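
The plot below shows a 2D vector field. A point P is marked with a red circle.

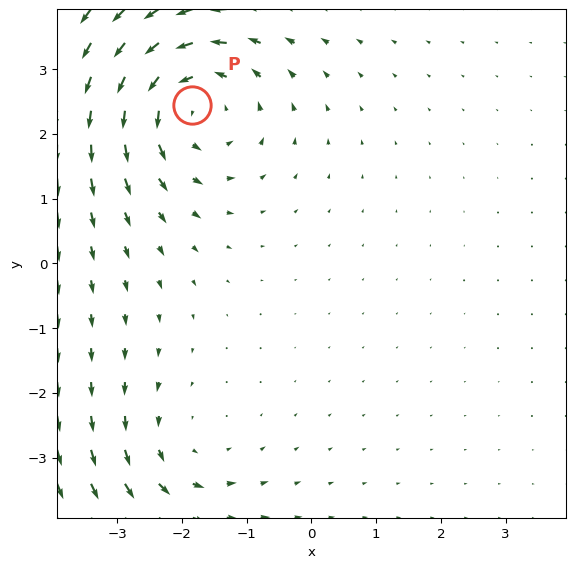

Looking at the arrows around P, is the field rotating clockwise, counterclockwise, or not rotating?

counterclockwise

Near P at (-1.8, 2.4) the arrows circulate counterclockwise. The curl (z-component) there is about +4; positive curl means counterclockwise rotation.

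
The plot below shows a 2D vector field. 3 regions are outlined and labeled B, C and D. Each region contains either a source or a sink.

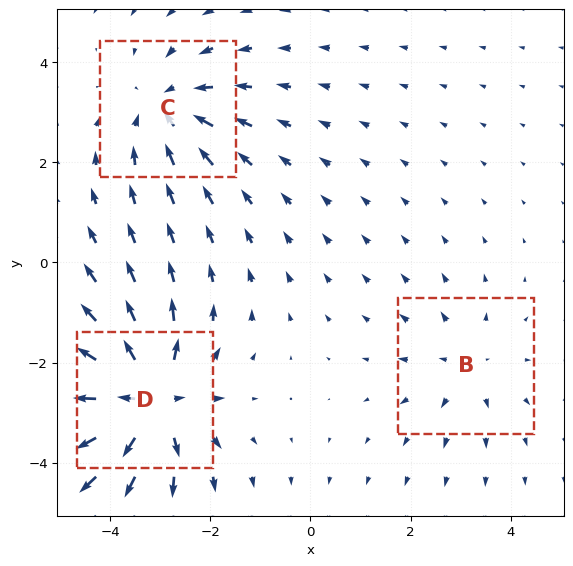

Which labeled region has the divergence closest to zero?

B

Divergence at each region's feature centre — B: about +2, C: about -3, D: about +5. Region B is closest to zero.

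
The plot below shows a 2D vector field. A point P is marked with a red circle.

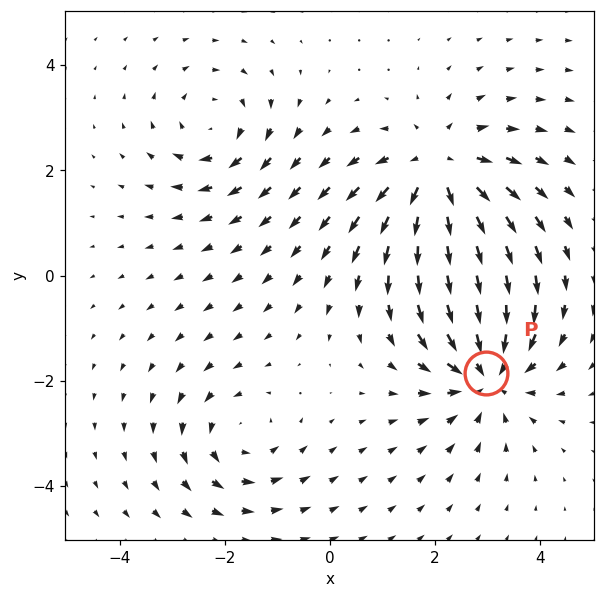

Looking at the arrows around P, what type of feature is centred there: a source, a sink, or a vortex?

sink

At P (3.0, -1.9) the arrows converge inward. Divergence about -4, curl ≈0 — negative divergence with near-zero curl is a sink.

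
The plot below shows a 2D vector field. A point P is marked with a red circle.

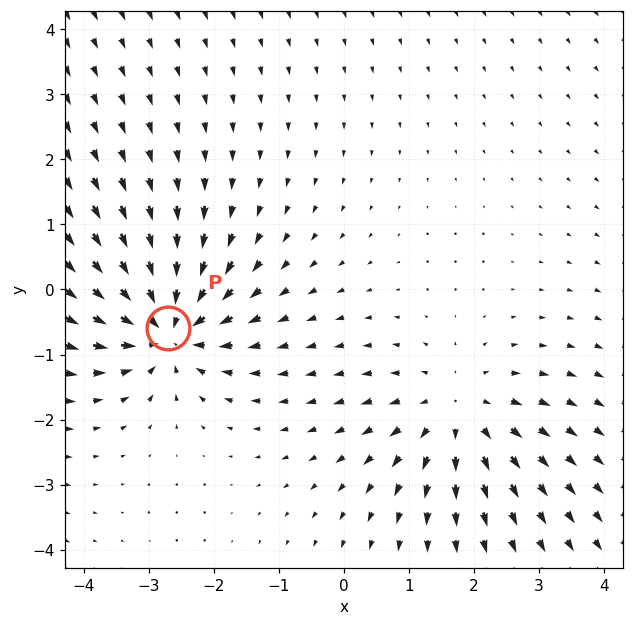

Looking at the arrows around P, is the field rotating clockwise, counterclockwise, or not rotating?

Near P at (-2.7, -0.6) the arrows show no circulation. The curl there is ≈0.

not rotating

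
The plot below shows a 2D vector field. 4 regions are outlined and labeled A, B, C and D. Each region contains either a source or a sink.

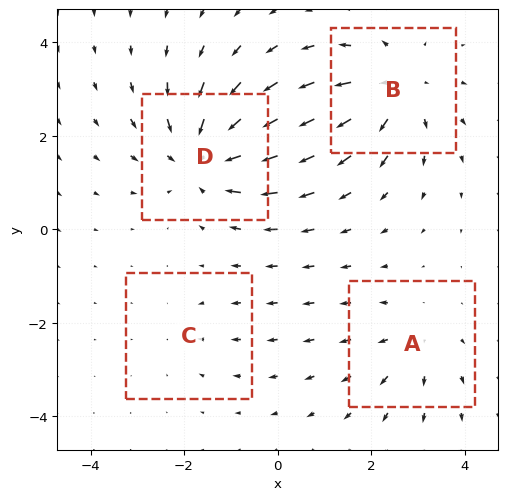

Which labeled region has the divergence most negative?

D

Divergence at each region's feature centre — A: about +3, B: about +5, C: about -2, D: about -6. Region D is most negative.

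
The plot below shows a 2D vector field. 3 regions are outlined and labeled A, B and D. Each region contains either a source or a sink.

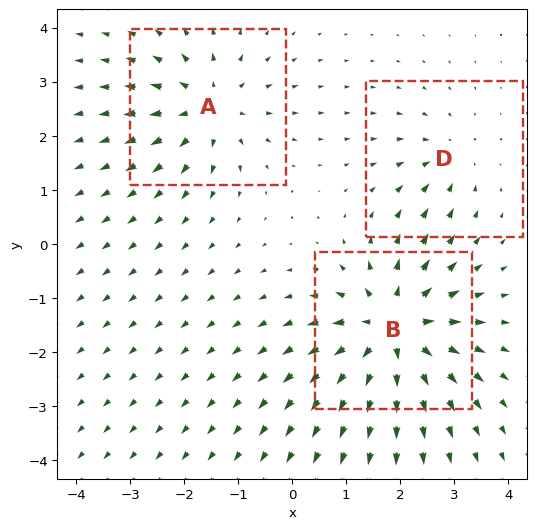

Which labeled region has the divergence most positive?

Divergence at each region's feature centre — A: about +4, B: about +5, D: about -2. Region B is most positive.

B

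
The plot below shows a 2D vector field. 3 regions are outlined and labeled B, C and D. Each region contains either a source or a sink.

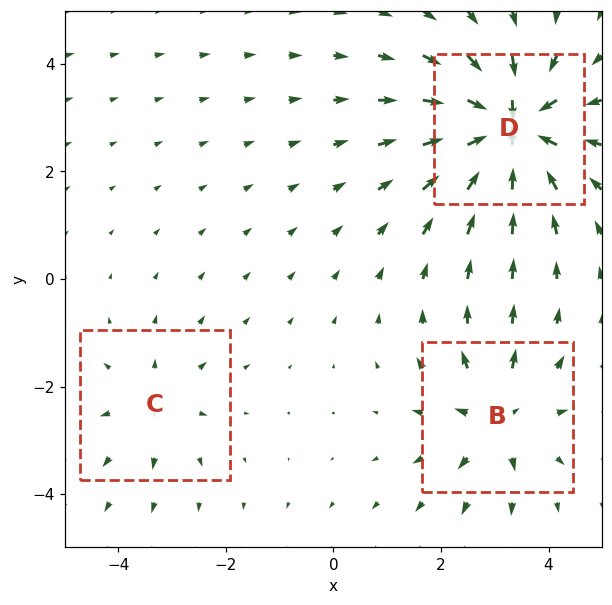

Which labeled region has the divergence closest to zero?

C

Divergence at each region's feature centre — B: about +4, C: about +2, D: about -6. Region C is closest to zero.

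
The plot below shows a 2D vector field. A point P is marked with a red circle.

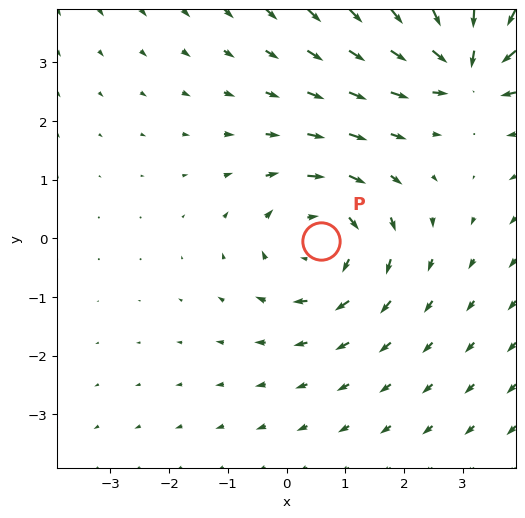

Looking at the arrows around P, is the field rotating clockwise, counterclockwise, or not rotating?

clockwise

Near P at (0.6, -0.0) the arrows circulate clockwise. The curl (z-component) there is about -3; negative curl means clockwise rotation.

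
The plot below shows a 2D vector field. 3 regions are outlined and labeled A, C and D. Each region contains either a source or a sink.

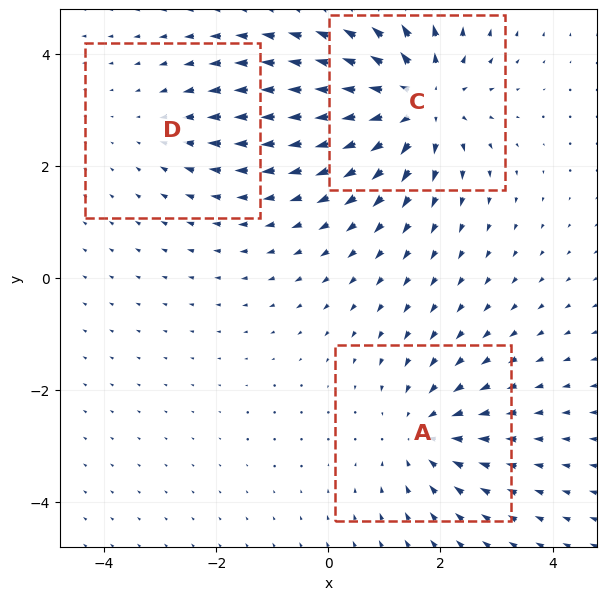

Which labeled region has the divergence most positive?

Divergence at each region's feature centre — A: about -3, C: about +4, D: about -2. Region C is most positive.

C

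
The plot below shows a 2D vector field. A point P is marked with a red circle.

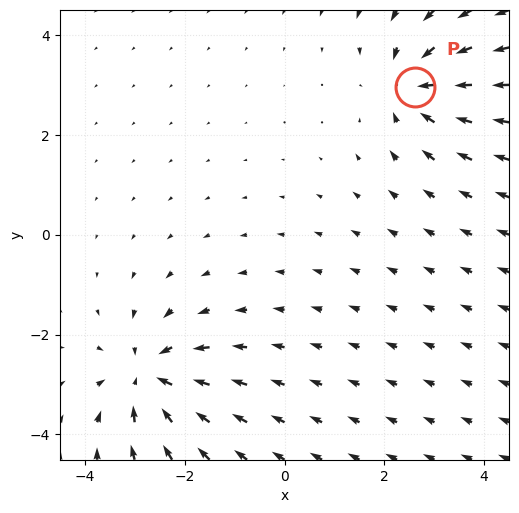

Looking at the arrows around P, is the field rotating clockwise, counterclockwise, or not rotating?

not rotating

Near P at (2.6, 3.0) the arrows show no circulation. The curl there is ≈0.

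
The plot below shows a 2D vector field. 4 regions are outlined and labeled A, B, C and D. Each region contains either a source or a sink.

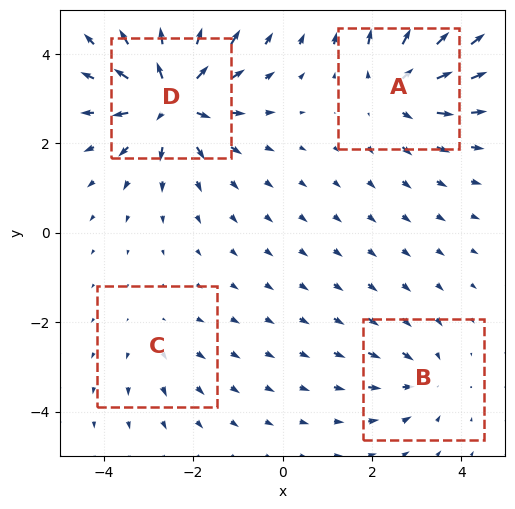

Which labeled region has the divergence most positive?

D

Divergence at each region's feature centre — A: about +5, B: about -3, C: about +2, D: about +8. Region D is most positive.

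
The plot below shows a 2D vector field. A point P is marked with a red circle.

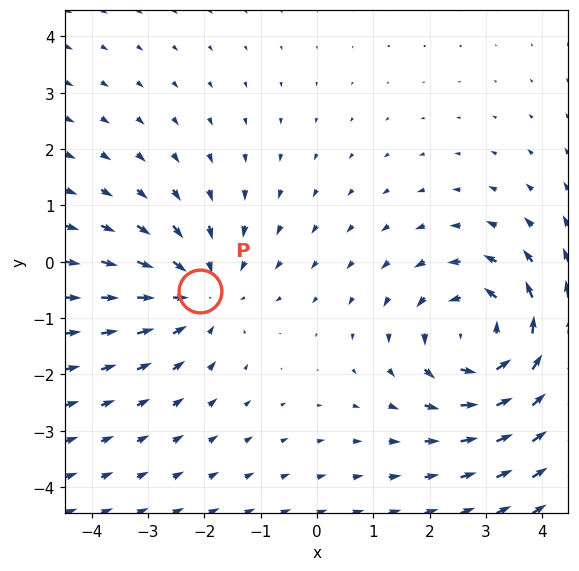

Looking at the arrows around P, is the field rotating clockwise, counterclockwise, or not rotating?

not rotating

Near P at (-2.1, -0.5) the arrows show no circulation. The curl there is ≈0.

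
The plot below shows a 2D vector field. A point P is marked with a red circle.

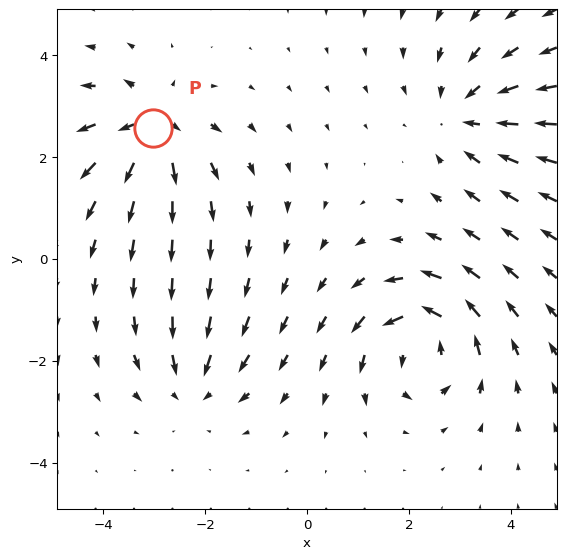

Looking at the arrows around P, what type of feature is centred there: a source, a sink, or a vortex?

At P (-3.0, 2.6) the arrows spread outward. Divergence about +5, curl ≈0 — positive divergence with near-zero curl is a source.

source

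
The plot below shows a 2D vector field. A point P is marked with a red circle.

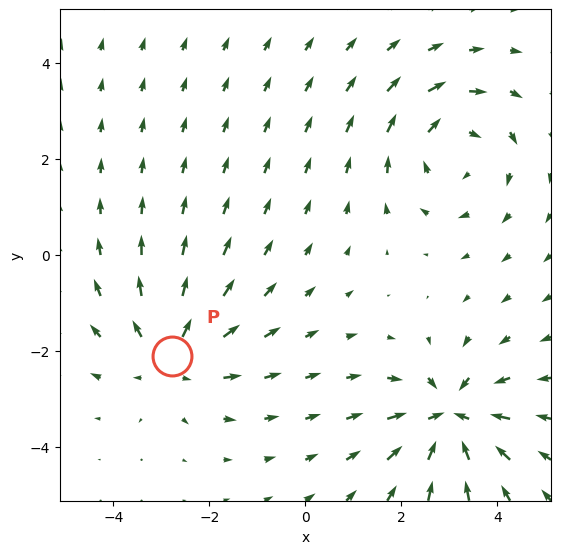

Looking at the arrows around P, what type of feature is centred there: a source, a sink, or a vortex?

source

At P (-2.8, -2.1) the arrows spread outward. Divergence about +3, curl ≈0 — positive divergence with near-zero curl is a source.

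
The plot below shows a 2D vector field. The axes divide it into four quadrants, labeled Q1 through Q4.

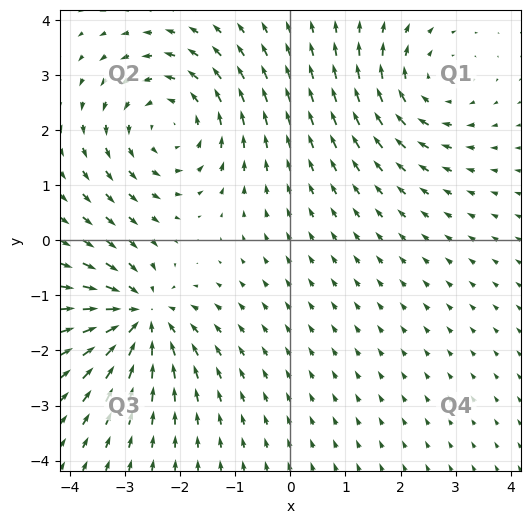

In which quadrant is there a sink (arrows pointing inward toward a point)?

Q3

The sink sits at approximately (-2.7, -1.4), which lies in quadrant Q3. The divergence there is about -5, negative as expected for a sink.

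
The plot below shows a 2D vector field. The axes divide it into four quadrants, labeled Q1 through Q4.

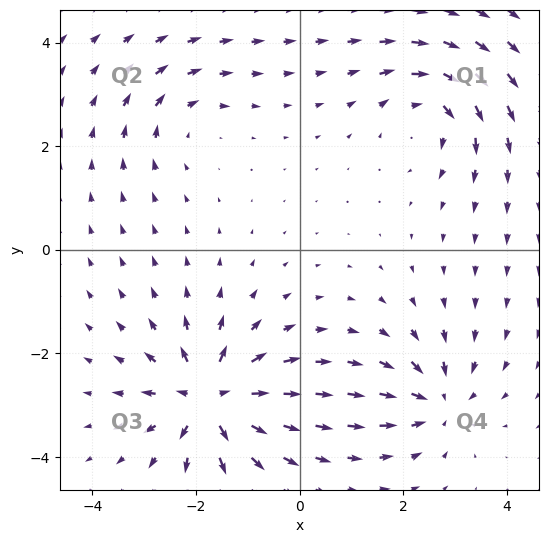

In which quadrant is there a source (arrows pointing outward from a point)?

The source sits at approximately (-1.7, -2.9), which lies in quadrant Q3. The divergence there is about +6, positive as expected for a source.

Q3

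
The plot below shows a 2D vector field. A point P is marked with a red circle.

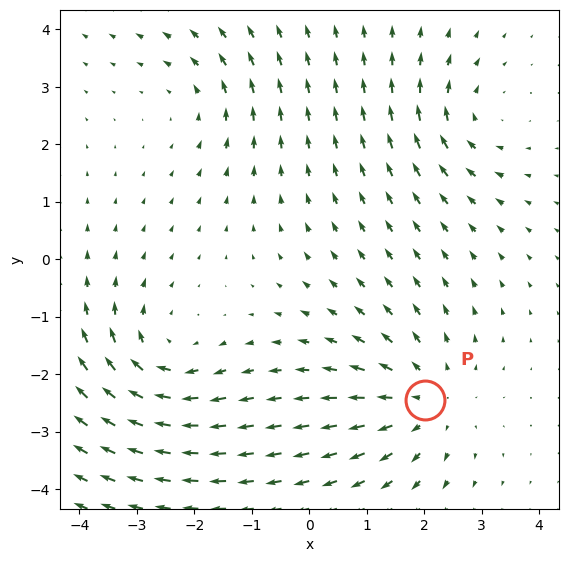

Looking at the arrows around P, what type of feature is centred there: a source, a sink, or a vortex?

At P (2.0, -2.4) the arrows spread outward. Divergence about +4, curl ≈0 — positive divergence with near-zero curl is a source.

source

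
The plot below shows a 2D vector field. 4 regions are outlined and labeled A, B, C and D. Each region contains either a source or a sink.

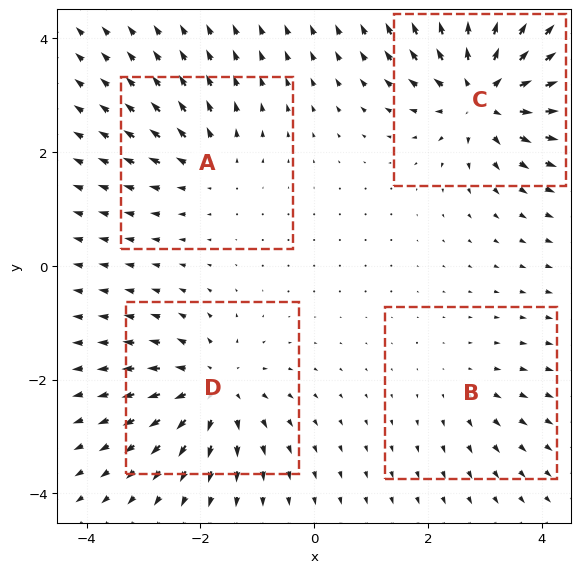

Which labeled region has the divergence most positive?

Divergence at each region's feature centre — A: about +3, B: about +2, C: about +7, D: about +5. Region C is most positive.

C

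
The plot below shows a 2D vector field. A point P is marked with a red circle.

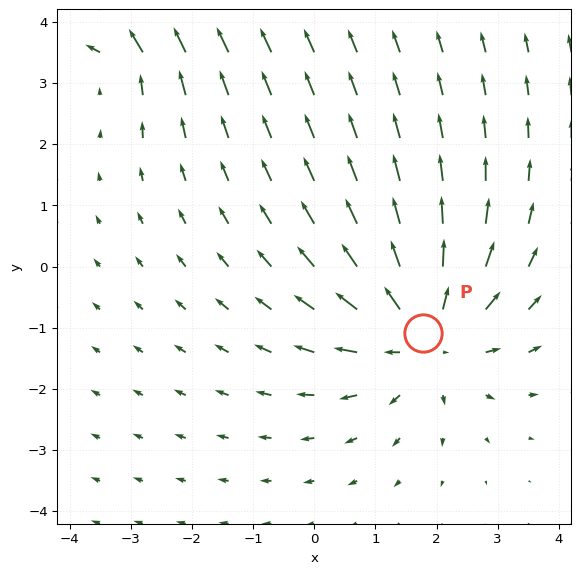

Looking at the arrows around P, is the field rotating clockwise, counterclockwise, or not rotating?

Near P at (1.8, -1.1) the arrows show no circulation. The curl there is ≈0.

not rotating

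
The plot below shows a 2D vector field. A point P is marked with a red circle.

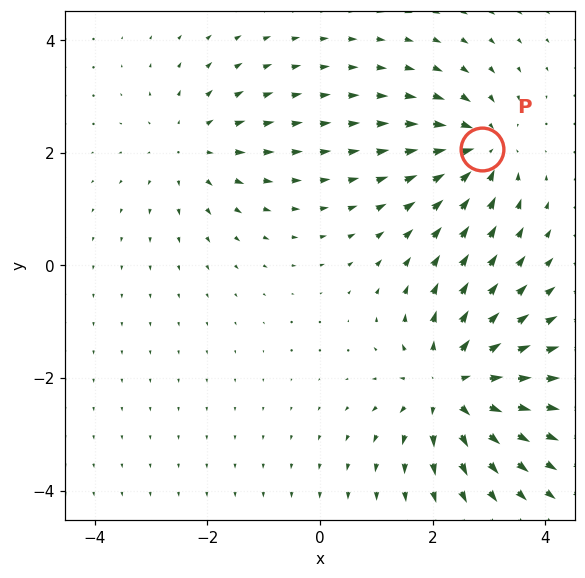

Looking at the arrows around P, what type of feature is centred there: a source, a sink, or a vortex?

sink

At P (2.9, 2.1) the arrows converge inward. Divergence about -4, curl ≈0 — negative divergence with near-zero curl is a sink.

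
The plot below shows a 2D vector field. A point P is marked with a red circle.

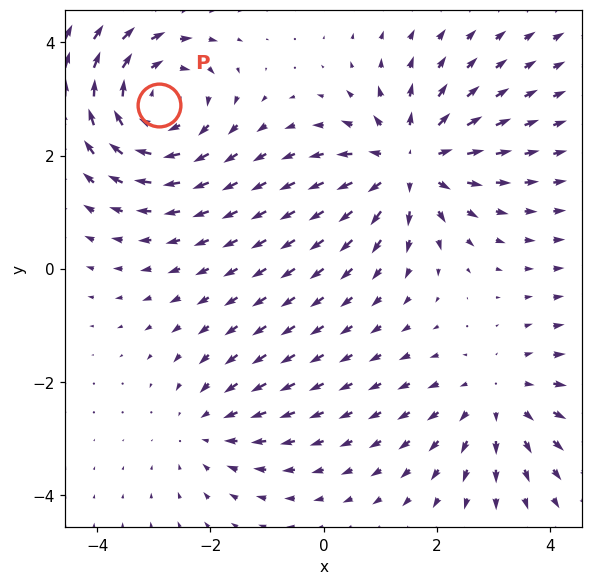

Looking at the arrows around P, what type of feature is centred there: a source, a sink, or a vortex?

At P (-2.9, 2.9) the arrows circulate clockwise. Divergence ≈0, curl about -5 — near-zero divergence with nonzero curl is a vortex.

vortex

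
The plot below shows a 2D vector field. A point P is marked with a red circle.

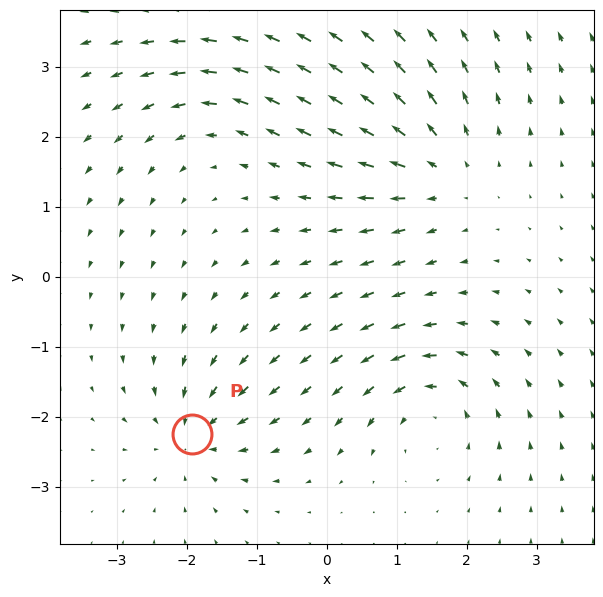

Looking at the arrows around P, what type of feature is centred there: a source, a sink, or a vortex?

sink

At P (-1.9, -2.2) the arrows converge inward. Divergence about -4, curl ≈0 — negative divergence with near-zero curl is a sink.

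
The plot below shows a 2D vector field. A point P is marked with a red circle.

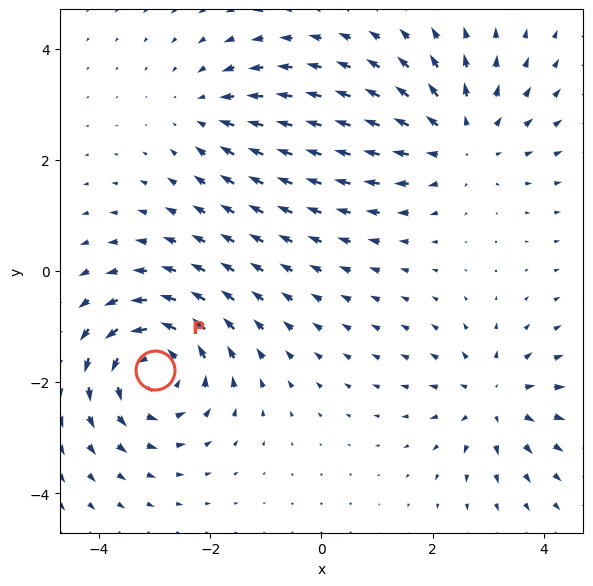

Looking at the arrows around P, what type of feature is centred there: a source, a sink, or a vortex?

At P (-3.0, -1.8) the arrows circulate counterclockwise. Divergence ≈0, curl about +5 — near-zero divergence with nonzero curl is a vortex.

vortex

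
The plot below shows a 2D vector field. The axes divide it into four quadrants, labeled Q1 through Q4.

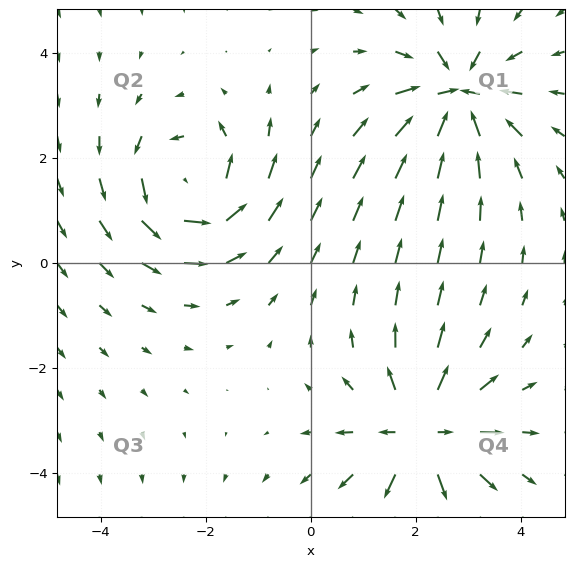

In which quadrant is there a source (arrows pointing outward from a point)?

The source sits at approximately (2.1, -3.2), which lies in quadrant Q4. The divergence there is about +5, positive as expected for a source.

Q4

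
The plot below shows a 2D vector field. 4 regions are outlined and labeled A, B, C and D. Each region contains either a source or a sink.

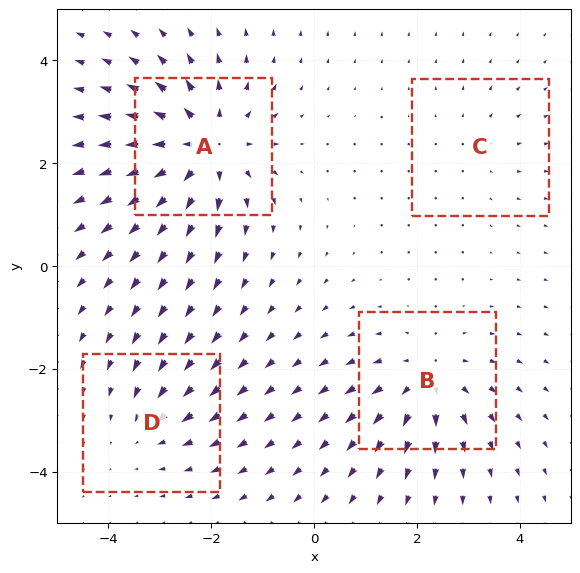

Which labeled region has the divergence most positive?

A

Divergence at each region's feature centre — A: about +7, B: about +5, C: about +2, D: about -3. Region A is most positive.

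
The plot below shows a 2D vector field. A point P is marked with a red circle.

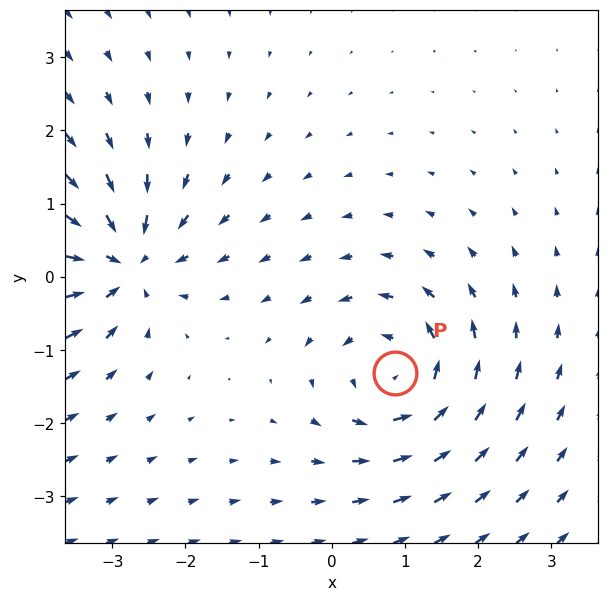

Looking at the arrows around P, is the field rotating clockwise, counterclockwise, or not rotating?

counterclockwise

Near P at (0.9, -1.3) the arrows circulate counterclockwise. The curl (z-component) there is about +3; positive curl means counterclockwise rotation.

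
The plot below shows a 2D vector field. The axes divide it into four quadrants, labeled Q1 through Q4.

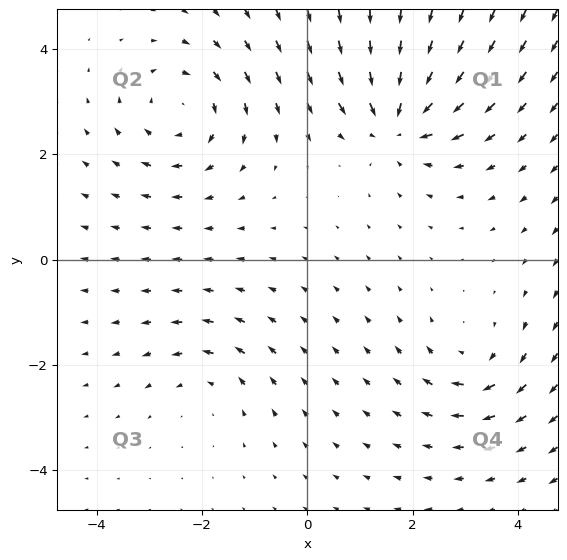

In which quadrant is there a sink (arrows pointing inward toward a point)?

Q1

The sink sits at approximately (1.7, 2.6), which lies in quadrant Q1. The divergence there is about -5, negative as expected for a sink.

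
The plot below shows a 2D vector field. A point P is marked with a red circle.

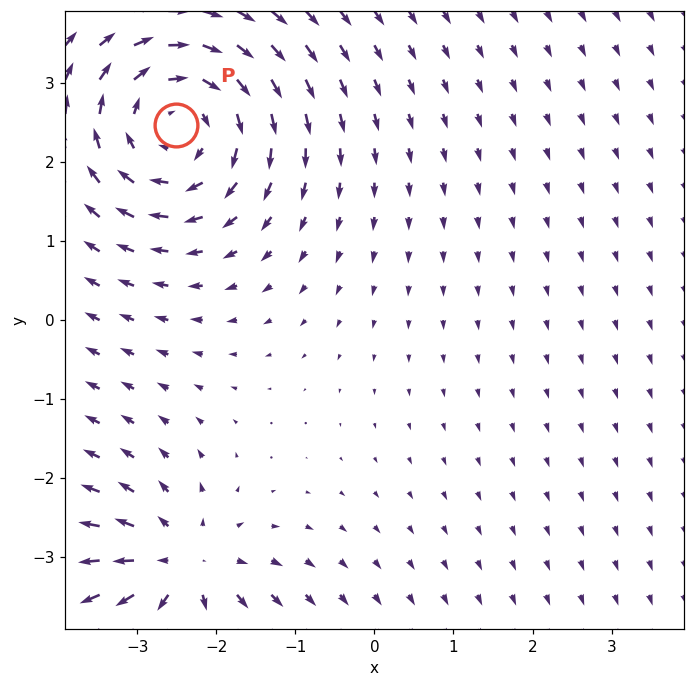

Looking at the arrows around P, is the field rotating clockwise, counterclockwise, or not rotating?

clockwise

Near P at (-2.5, 2.5) the arrows circulate clockwise. The curl (z-component) there is about -4; negative curl means clockwise rotation.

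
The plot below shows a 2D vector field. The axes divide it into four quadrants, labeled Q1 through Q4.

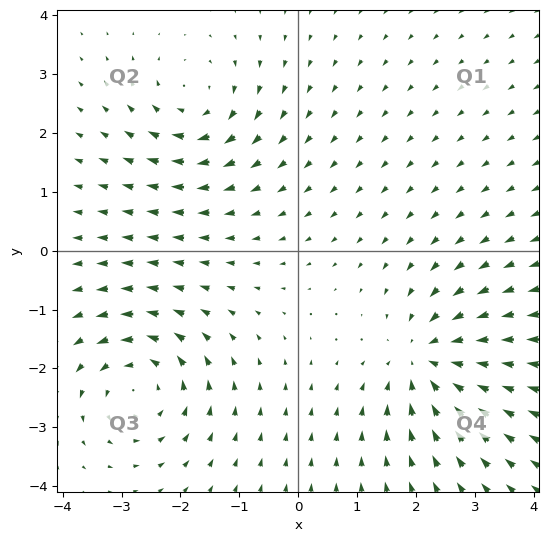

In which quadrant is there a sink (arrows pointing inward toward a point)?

Q4

The sink sits at approximately (2.2, -1.9), which lies in quadrant Q4. The divergence there is about -5, negative as expected for a sink.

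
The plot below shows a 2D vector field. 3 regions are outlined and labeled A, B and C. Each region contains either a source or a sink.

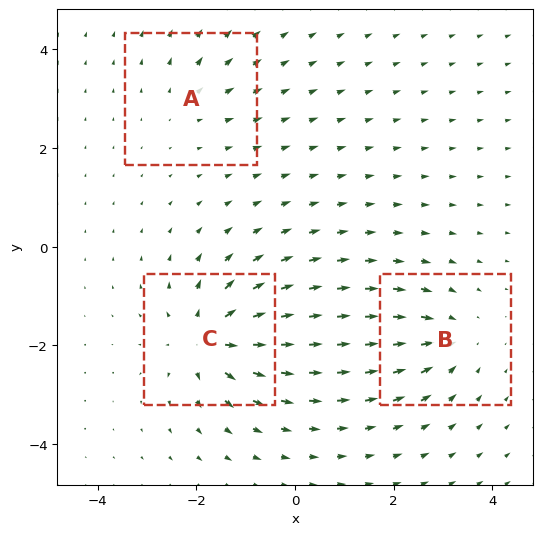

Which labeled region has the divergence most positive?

C

Divergence at each region's feature centre — A: about +2, B: about -4, C: about +6. Region C is most positive.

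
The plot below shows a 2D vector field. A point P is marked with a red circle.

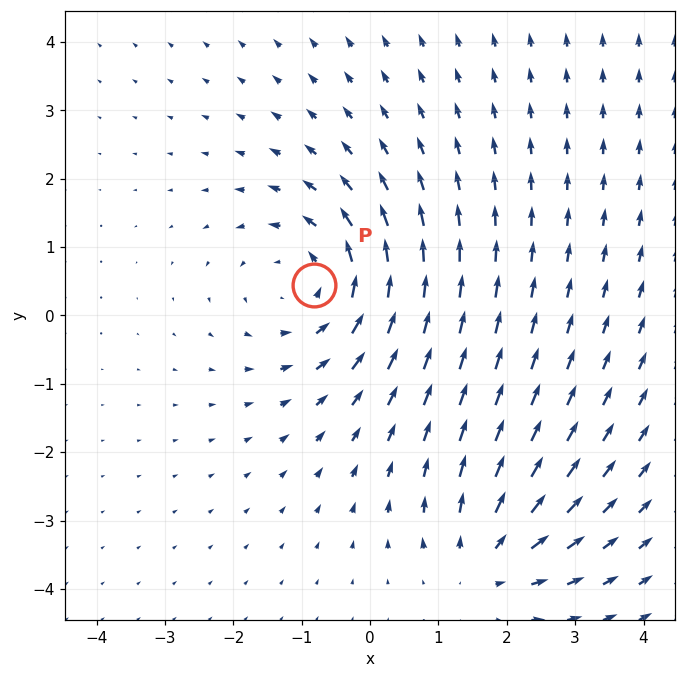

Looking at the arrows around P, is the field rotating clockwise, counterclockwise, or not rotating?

Near P at (-0.8, 0.4) the arrows circulate counterclockwise. The curl (z-component) there is about +4; positive curl means counterclockwise rotation.

counterclockwise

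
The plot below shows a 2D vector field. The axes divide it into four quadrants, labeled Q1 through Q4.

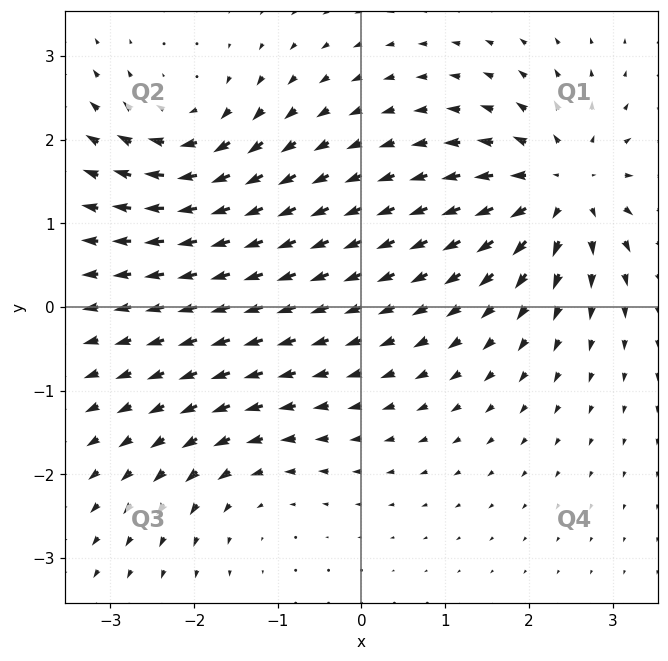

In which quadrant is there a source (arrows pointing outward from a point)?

Q1

The source sits at approximately (2.4, 1.4), which lies in quadrant Q1. The divergence there is about +6, positive as expected for a source.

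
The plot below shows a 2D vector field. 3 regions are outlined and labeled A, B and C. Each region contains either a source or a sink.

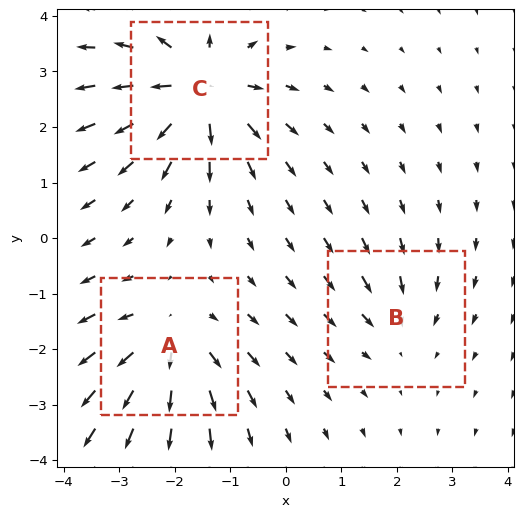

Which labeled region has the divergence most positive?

Divergence at each region's feature centre — A: about +4, B: about -2, C: about +6. Region C is most positive.

C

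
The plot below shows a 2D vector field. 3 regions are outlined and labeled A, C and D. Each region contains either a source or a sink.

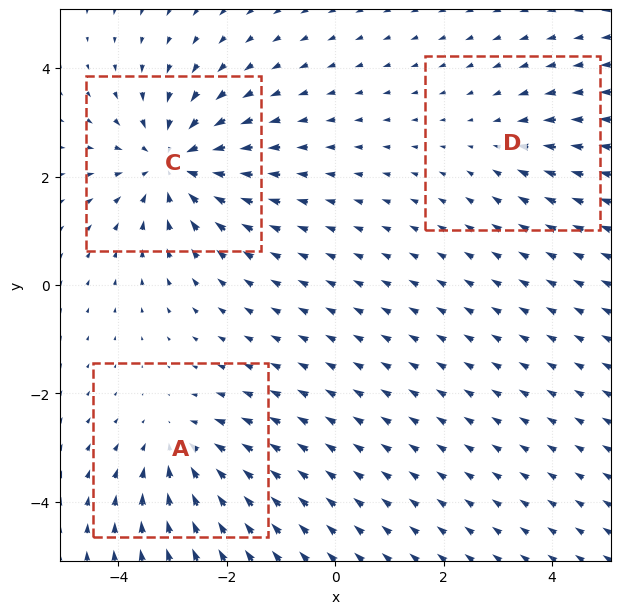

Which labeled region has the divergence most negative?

Divergence at each region's feature centre — A: about -3, C: about -5, D: about -2. Region C is most negative.

C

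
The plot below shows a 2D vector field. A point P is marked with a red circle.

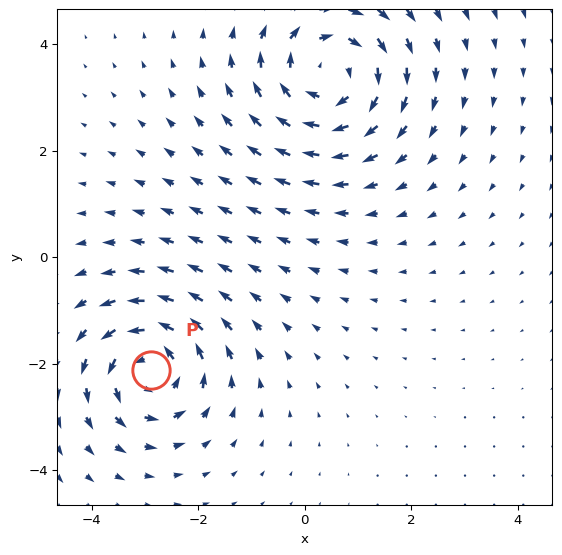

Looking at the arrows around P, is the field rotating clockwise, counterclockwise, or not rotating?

counterclockwise

Near P at (-2.9, -2.1) the arrows circulate counterclockwise. The curl (z-component) there is about +5; positive curl means counterclockwise rotation.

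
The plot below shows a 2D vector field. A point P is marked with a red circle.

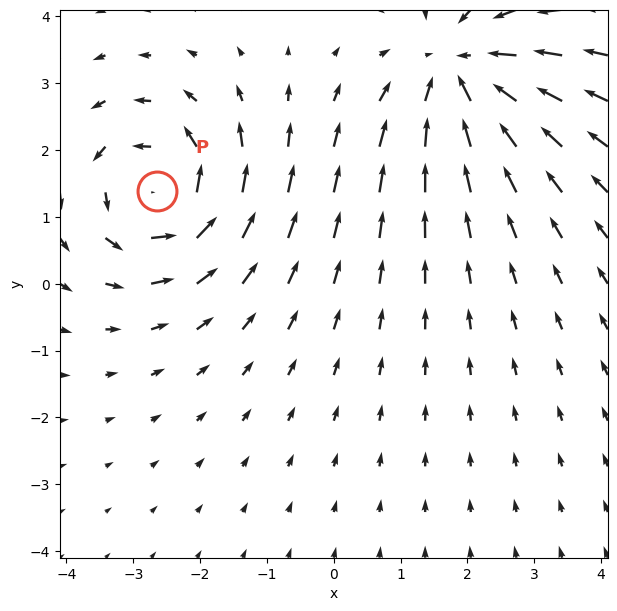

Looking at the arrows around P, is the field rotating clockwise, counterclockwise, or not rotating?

counterclockwise

Near P at (-2.6, 1.4) the arrows circulate counterclockwise. The curl (z-component) there is about +5; positive curl means counterclockwise rotation.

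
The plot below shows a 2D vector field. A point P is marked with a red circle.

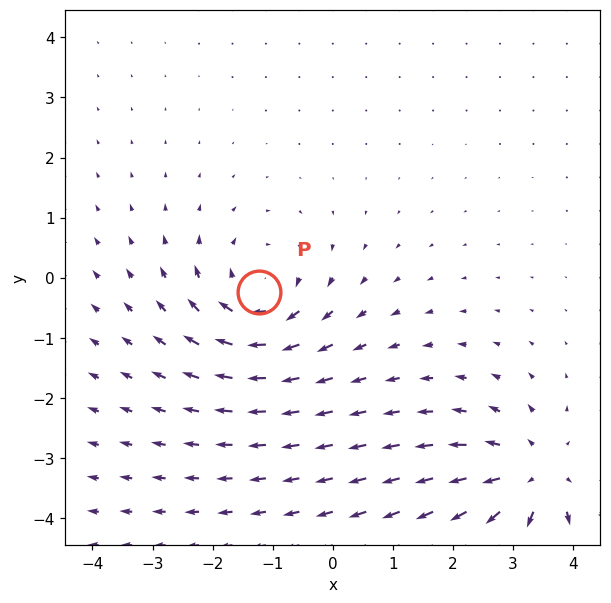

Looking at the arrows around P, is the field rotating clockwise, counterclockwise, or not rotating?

Near P at (-1.2, -0.2) the arrows circulate clockwise. The curl (z-component) there is about -4; negative curl means clockwise rotation.

clockwise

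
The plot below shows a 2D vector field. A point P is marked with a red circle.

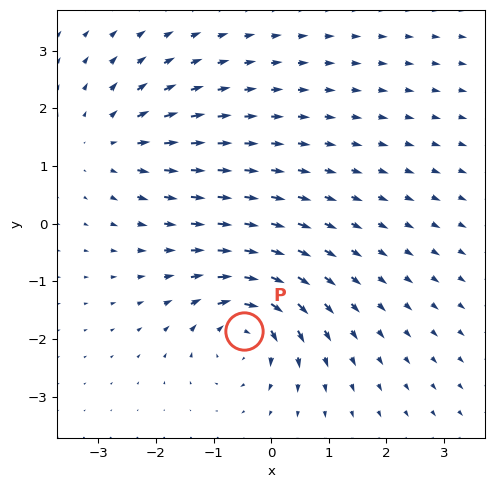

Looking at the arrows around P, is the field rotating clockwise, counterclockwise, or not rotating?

clockwise

Near P at (-0.5, -1.9) the arrows circulate clockwise. The curl (z-component) there is about -6; negative curl means clockwise rotation.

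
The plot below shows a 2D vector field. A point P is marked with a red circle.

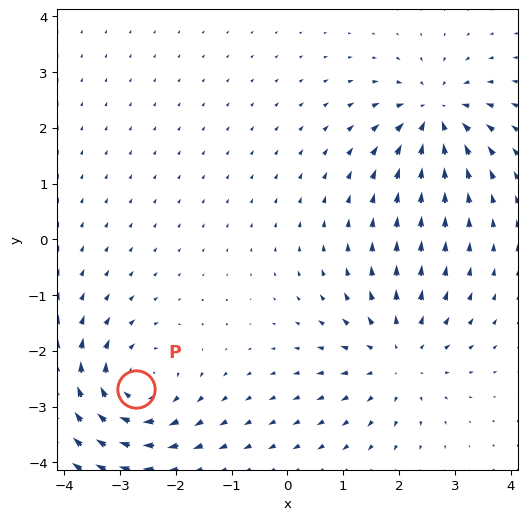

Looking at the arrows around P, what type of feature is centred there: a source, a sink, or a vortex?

vortex

At P (-2.7, -2.7) the arrows circulate clockwise. Divergence ≈0, curl about -5 — near-zero divergence with nonzero curl is a vortex.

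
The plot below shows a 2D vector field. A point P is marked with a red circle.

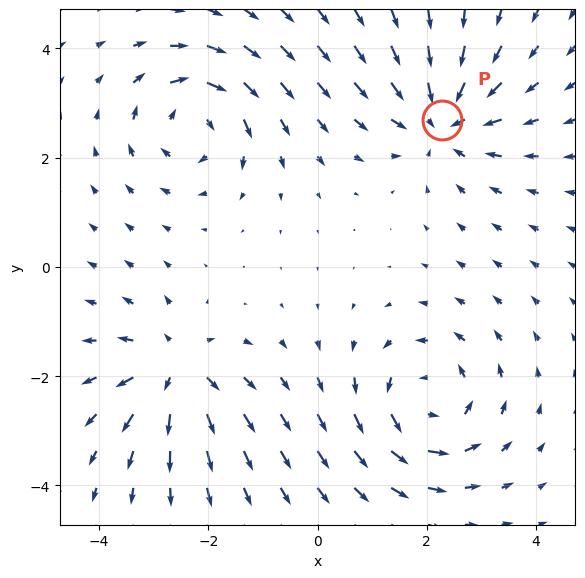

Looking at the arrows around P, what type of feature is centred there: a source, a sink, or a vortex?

At P (2.3, 2.7) the arrows converge inward. Divergence about -4, curl ≈0 — negative divergence with near-zero curl is a sink.

sink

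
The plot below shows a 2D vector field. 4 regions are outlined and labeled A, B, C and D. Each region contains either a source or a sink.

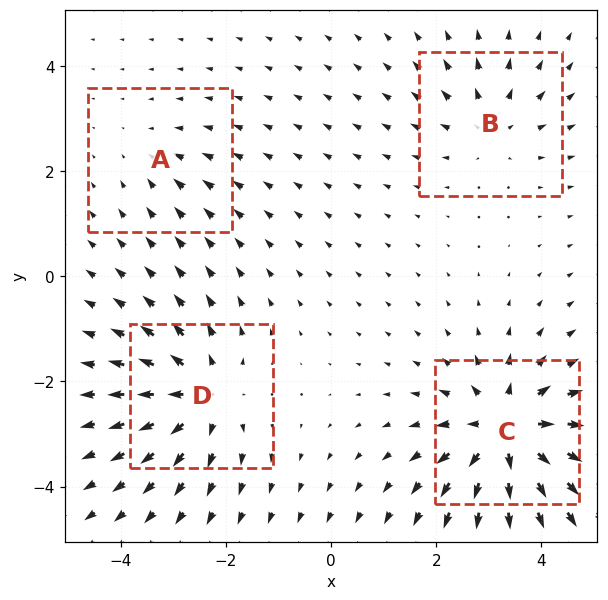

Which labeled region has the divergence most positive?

C

Divergence at each region's feature centre — A: about -2, B: about +4, C: about +7, D: about +6. Region C is most positive.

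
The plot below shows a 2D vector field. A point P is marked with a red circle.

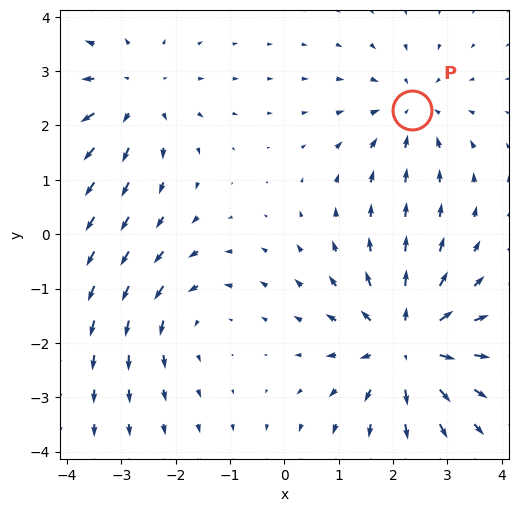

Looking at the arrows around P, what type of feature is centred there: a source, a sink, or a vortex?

sink

At P (2.3, 2.3) the arrows converge inward. Divergence about -3, curl ≈0 — negative divergence with near-zero curl is a sink.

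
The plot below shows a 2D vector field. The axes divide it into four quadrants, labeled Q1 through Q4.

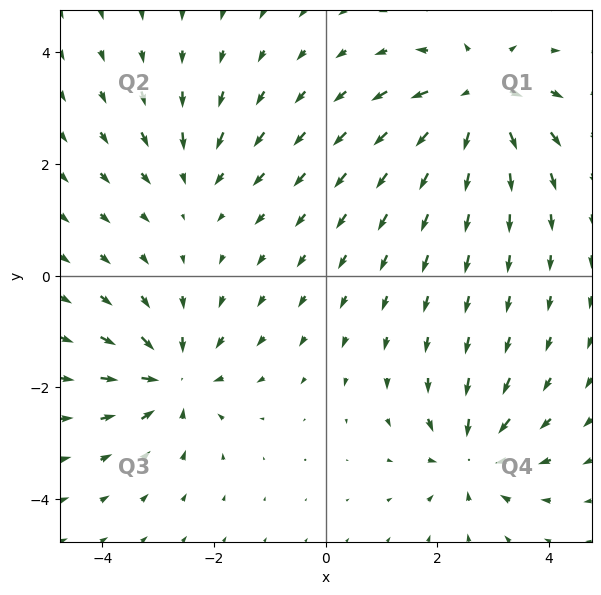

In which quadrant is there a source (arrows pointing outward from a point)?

The source sits at approximately (2.7, 3.2), which lies in quadrant Q1. The divergence there is about +7, positive as expected for a source.

Q1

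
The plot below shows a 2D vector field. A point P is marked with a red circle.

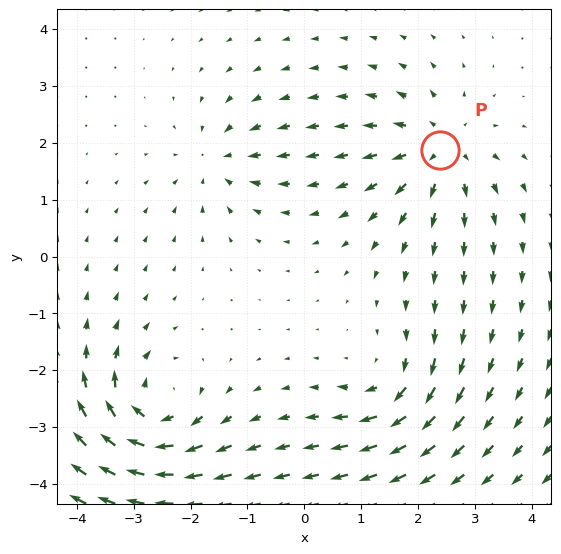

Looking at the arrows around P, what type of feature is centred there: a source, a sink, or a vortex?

At P (2.4, 1.9) the arrows spread outward. Divergence about +5, curl ≈0 — positive divergence with near-zero curl is a source.

source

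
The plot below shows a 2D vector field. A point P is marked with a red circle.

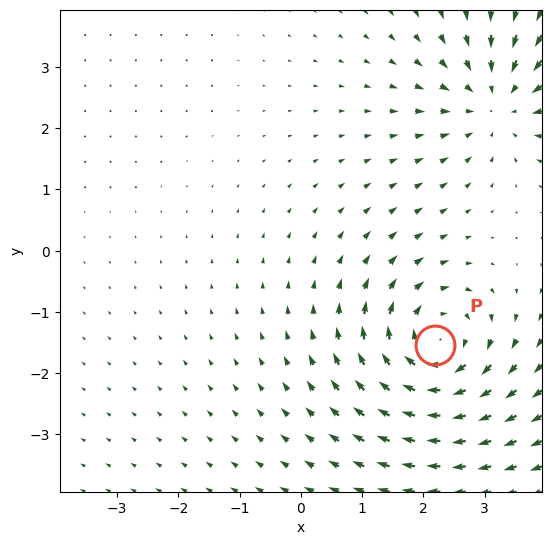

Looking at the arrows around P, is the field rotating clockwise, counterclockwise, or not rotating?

clockwise

Near P at (2.2, -1.5) the arrows circulate clockwise. The curl (z-component) there is about -6; negative curl means clockwise rotation.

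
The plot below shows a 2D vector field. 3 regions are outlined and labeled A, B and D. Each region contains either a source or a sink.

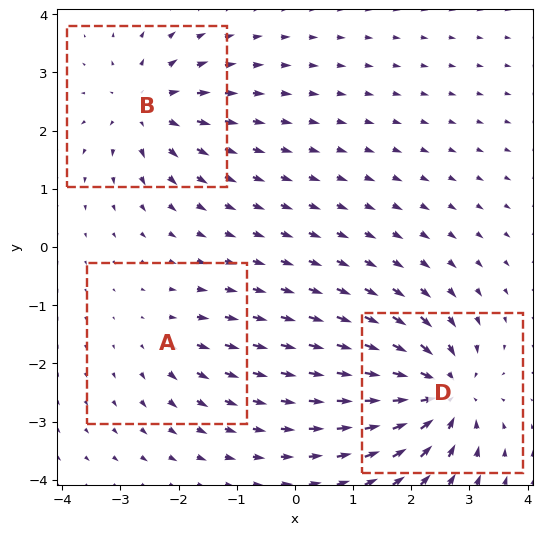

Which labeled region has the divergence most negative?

D

Divergence at each region's feature centre — A: about +2, B: about +4, D: about -6. Region D is most negative.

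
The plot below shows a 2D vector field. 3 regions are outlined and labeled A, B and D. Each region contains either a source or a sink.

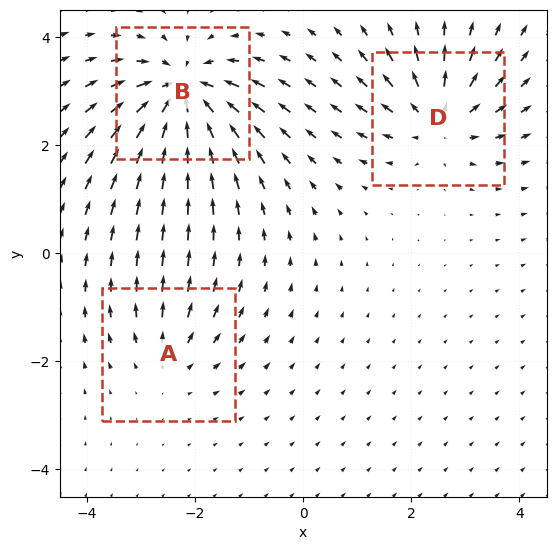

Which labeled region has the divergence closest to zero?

A

Divergence at each region's feature centre — A: about +2, B: about -6, D: about +4. Region A is closest to zero.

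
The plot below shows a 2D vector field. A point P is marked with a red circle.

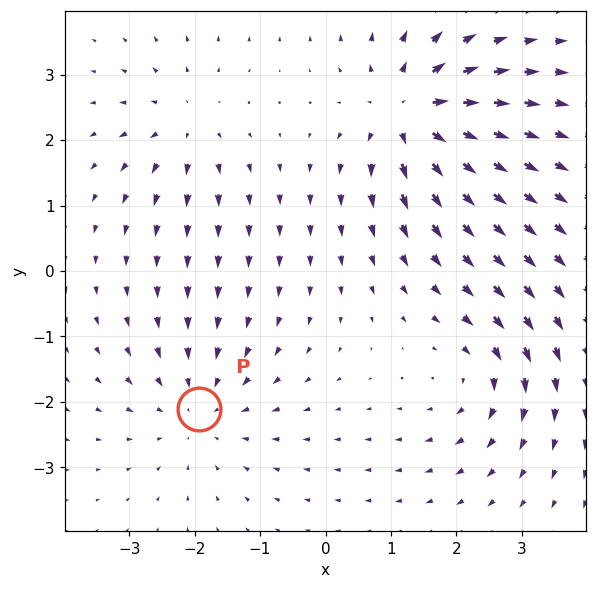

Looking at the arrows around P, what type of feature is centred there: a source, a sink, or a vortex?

sink

At P (-1.9, -2.1) the arrows converge inward. Divergence about -3, curl ≈0 — negative divergence with near-zero curl is a sink.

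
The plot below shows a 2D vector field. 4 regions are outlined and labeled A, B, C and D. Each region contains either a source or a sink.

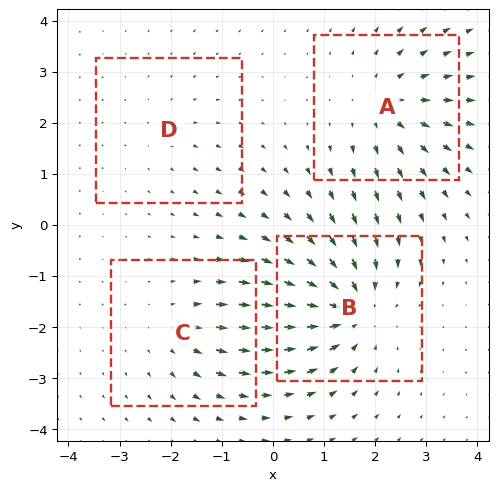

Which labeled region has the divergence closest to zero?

D

Divergence at each region's feature centre — A: about +5, B: about -6, C: about +3, D: about +2. Region D is closest to zero.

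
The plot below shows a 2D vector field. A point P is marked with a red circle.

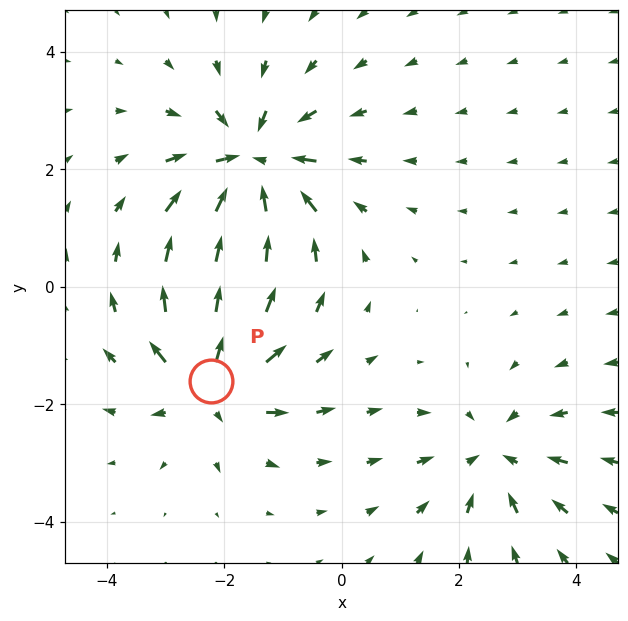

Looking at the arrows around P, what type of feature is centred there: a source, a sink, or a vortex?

At P (-2.2, -1.6) the arrows spread outward. Divergence about +5, curl ≈0 — positive divergence with near-zero curl is a source.

source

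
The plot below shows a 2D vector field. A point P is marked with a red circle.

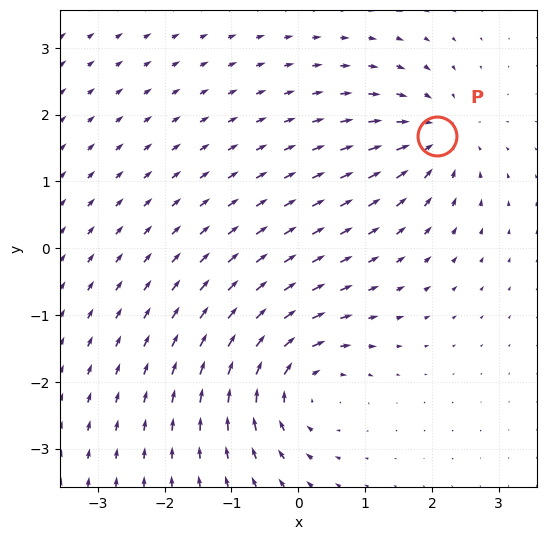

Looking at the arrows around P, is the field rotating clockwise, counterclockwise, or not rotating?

Near P at (2.1, 1.7) the arrows show no circulation. The curl there is ≈0.

not rotating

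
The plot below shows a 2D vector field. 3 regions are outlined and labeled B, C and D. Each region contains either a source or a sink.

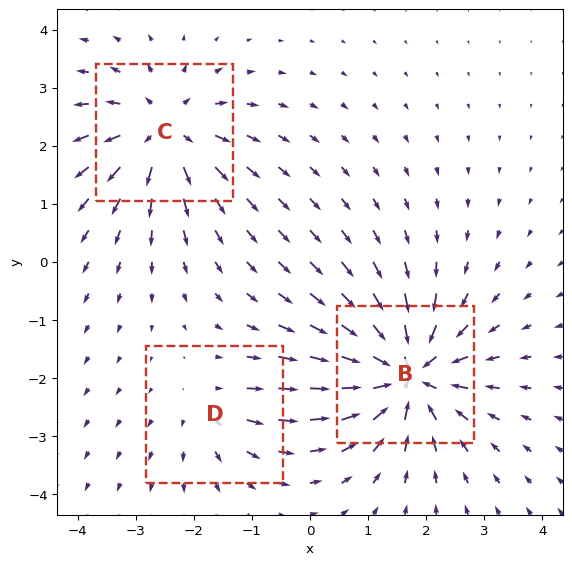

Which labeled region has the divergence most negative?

B

Divergence at each region's feature centre — B: about -6, C: about +4, D: about +2. Region B is most negative.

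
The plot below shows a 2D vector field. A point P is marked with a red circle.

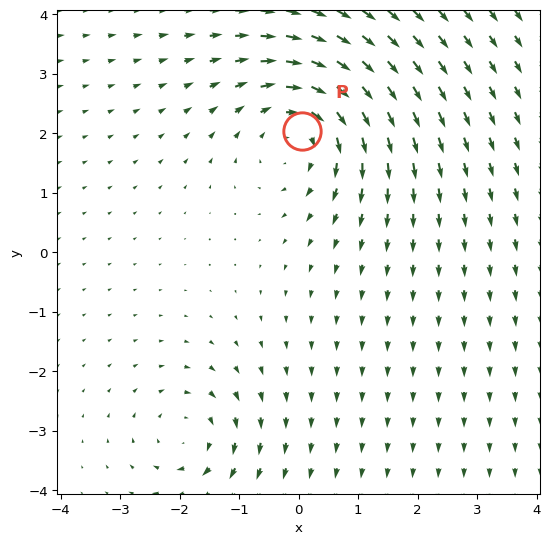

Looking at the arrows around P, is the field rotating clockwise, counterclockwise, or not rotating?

clockwise

Near P at (0.0, 2.0) the arrows circulate clockwise. The curl (z-component) there is about -4; negative curl means clockwise rotation.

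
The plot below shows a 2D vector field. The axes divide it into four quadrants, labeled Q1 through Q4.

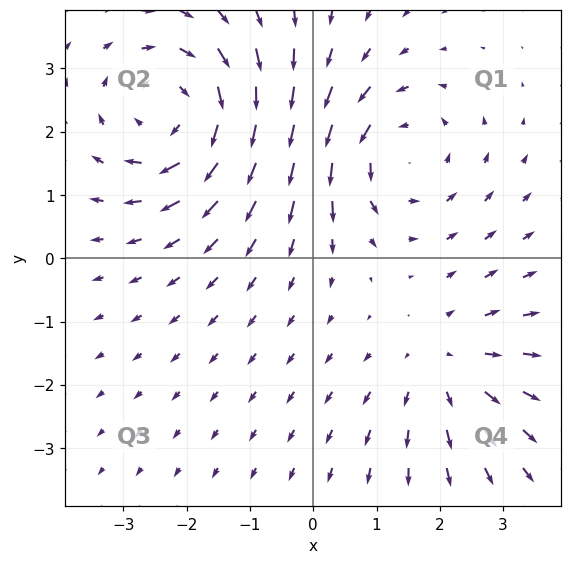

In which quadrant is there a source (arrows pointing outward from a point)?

Q4

The source sits at approximately (2.1, -1.7), which lies in quadrant Q4. The divergence there is about +2, positive as expected for a source.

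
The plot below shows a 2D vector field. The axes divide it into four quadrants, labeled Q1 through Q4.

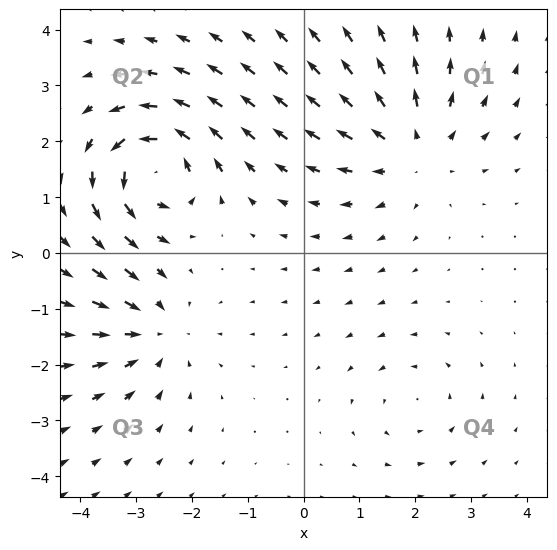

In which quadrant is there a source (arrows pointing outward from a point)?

The source sits at approximately (1.9, 1.9), which lies in quadrant Q1. The divergence there is about +4, positive as expected for a source.

Q1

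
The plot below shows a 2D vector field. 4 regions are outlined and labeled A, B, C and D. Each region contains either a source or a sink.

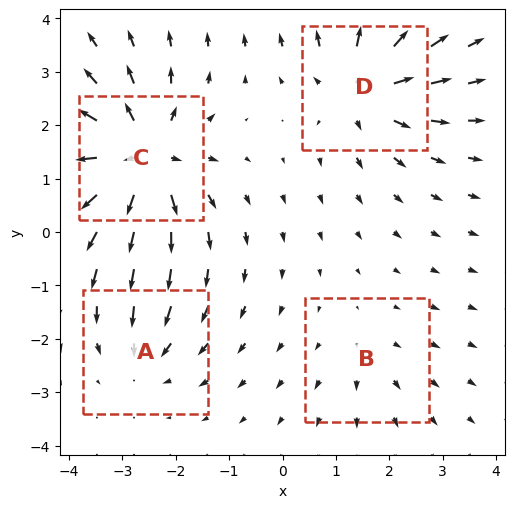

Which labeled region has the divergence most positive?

Divergence at each region's feature centre — A: about -3, B: about +2, C: about +7, D: about +5. Region C is most positive.

C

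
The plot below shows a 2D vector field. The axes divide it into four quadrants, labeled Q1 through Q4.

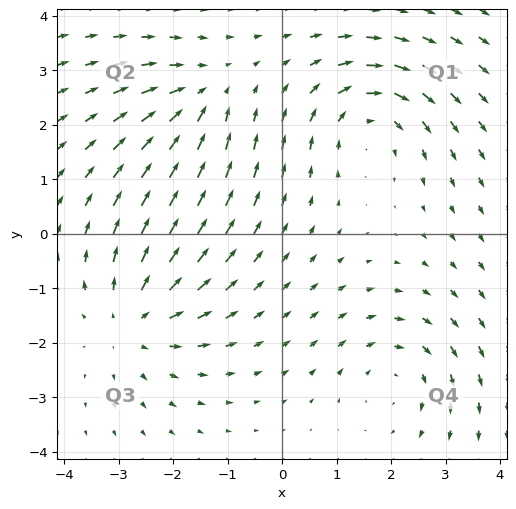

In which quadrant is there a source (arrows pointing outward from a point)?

The source sits at approximately (-2.7, -1.6), which lies in quadrant Q3. The divergence there is about +4, positive as expected for a source.

Q3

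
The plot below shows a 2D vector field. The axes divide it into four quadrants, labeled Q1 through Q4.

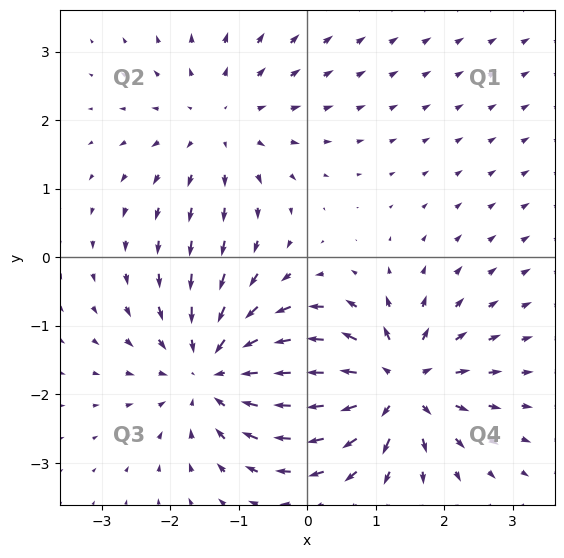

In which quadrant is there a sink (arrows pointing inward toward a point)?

The sink sits at approximately (-1.3, -1.7), which lies in quadrant Q3. The divergence there is about -4, negative as expected for a sink.

Q3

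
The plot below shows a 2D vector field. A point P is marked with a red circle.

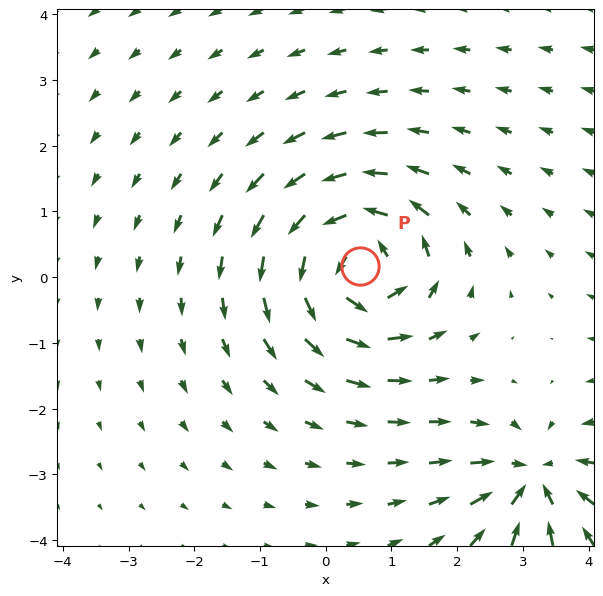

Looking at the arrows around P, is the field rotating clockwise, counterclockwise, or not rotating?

counterclockwise

Near P at (0.5, 0.2) the arrows circulate counterclockwise. The curl (z-component) there is about +5; positive curl means counterclockwise rotation.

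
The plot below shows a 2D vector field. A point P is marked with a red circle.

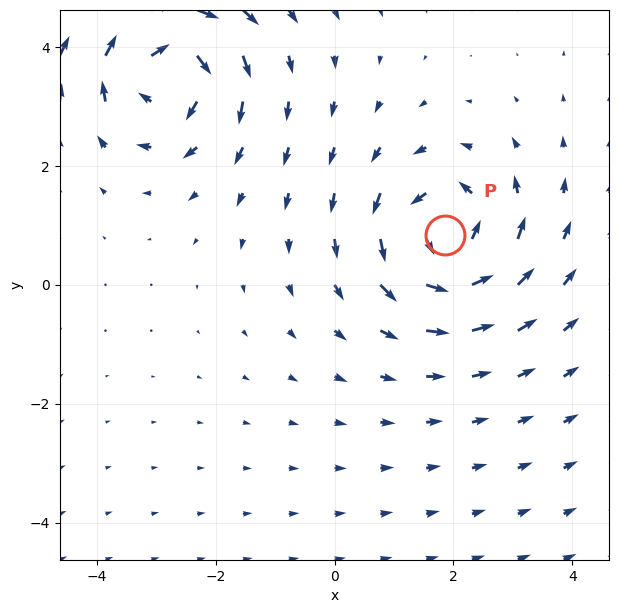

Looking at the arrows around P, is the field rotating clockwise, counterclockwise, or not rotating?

counterclockwise

Near P at (1.9, 0.8) the arrows circulate counterclockwise. The curl (z-component) there is about +3; positive curl means counterclockwise rotation.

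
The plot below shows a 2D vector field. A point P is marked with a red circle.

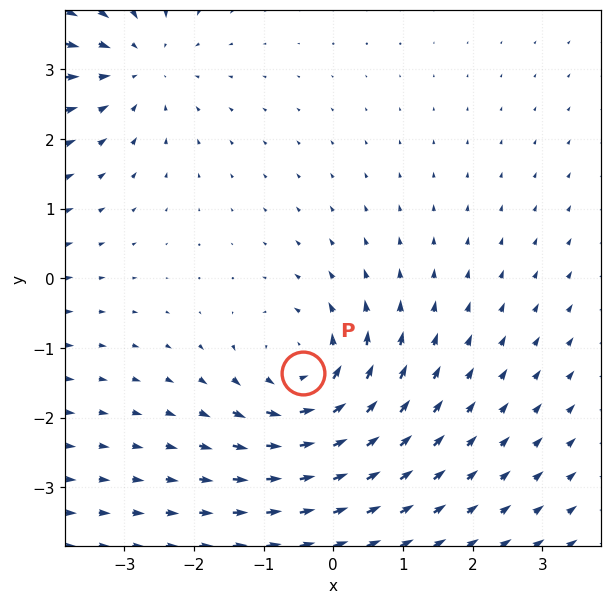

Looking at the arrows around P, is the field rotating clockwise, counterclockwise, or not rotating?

Near P at (-0.4, -1.4) the arrows circulate counterclockwise. The curl (z-component) there is about +4; positive curl means counterclockwise rotation.

counterclockwise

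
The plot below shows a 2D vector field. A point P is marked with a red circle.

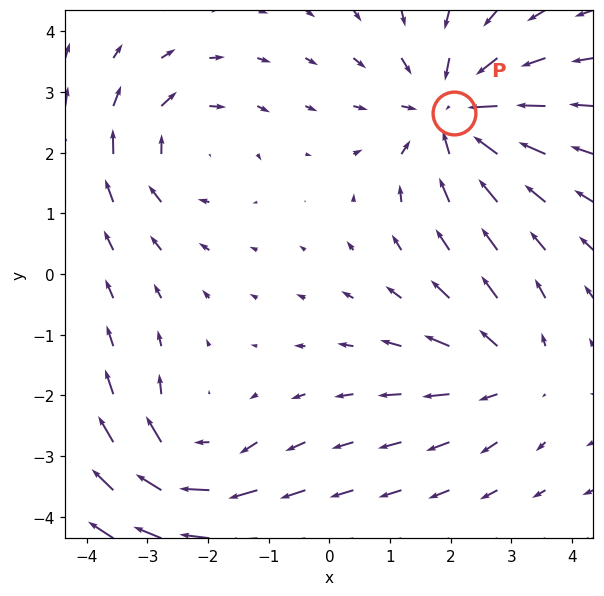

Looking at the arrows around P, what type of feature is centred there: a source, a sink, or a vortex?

At P (2.1, 2.7) the arrows converge inward. Divergence about -4, curl ≈0 — negative divergence with near-zero curl is a sink.

sink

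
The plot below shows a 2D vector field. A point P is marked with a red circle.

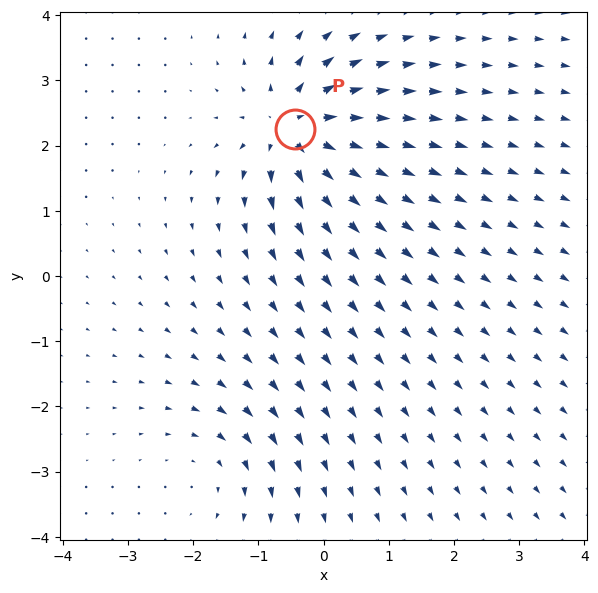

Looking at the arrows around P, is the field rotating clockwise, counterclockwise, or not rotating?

not rotating

Near P at (-0.4, 2.3) the arrows show no circulation. The curl there is ≈0.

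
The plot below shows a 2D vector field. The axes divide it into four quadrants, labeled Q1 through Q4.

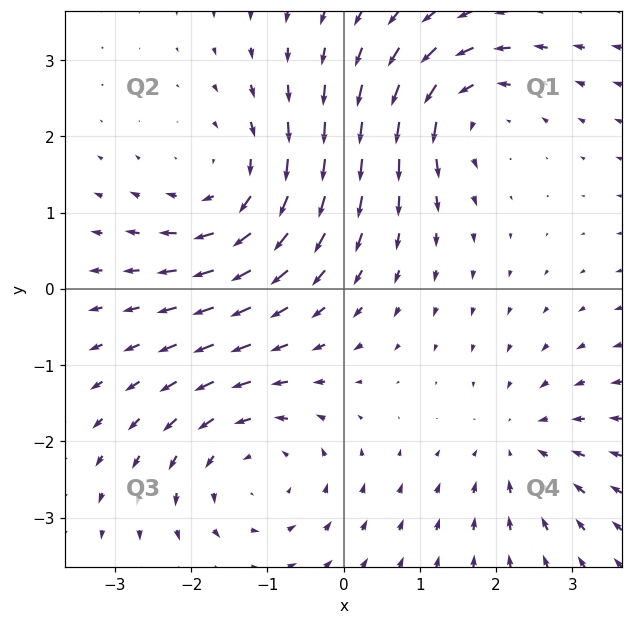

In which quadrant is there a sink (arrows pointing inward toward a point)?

The sink sits at approximately (2.3, -2.0), which lies in quadrant Q4. The divergence there is about -3, negative as expected for a sink.

Q4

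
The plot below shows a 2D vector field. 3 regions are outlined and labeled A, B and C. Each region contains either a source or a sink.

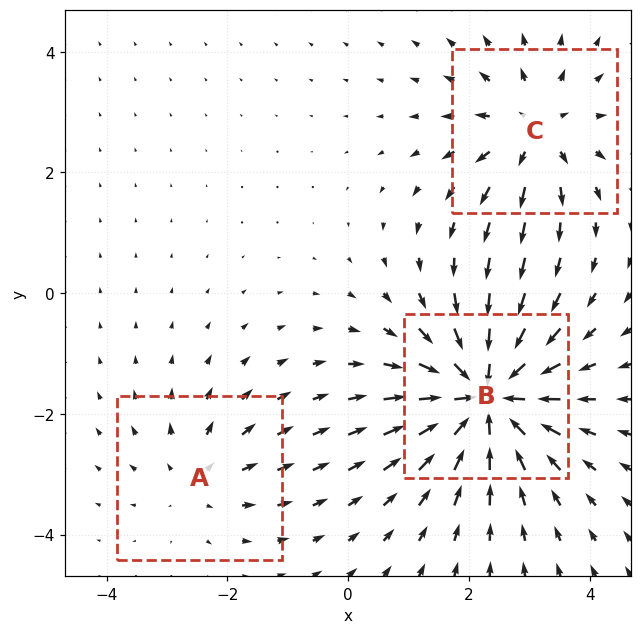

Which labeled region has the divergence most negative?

Divergence at each region's feature centre — A: about +2, B: about -6, C: about +3. Region B is most negative.

B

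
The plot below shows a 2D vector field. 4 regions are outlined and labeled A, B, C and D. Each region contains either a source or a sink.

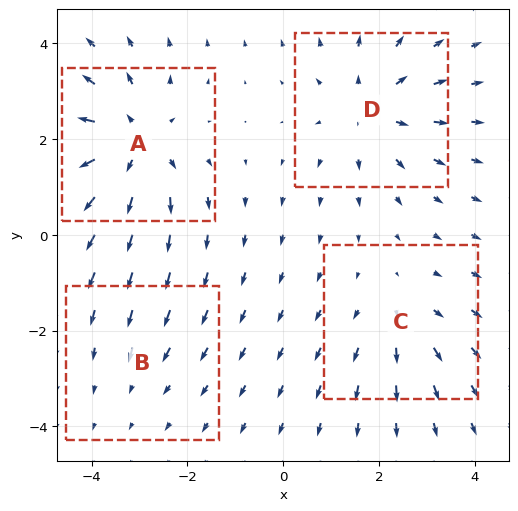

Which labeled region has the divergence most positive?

A

Divergence at each region's feature centre — A: about +6, B: about -2, C: about +3, D: about +4. Region A is most positive.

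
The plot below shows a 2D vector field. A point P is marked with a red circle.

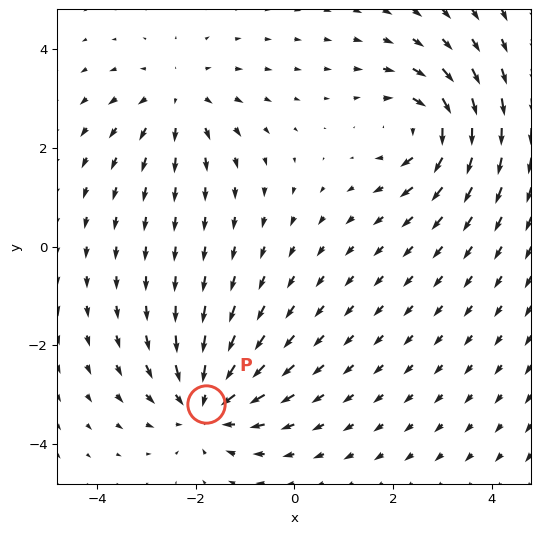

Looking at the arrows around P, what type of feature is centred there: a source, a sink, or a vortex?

At P (-1.8, -3.2) the arrows converge inward. Divergence about -4, curl ≈0 — negative divergence with near-zero curl is a sink.

sink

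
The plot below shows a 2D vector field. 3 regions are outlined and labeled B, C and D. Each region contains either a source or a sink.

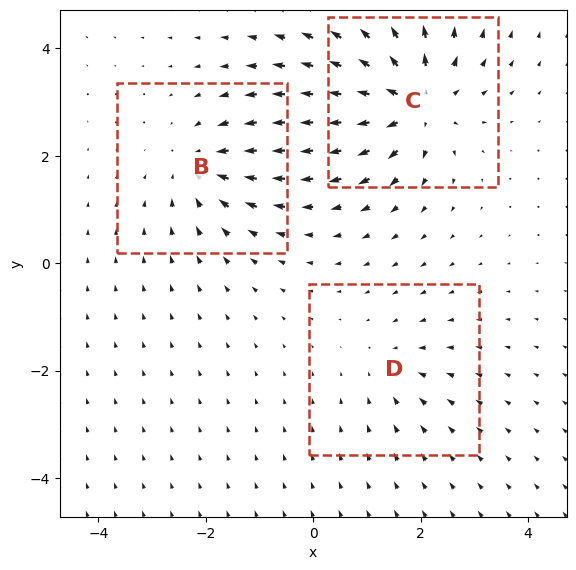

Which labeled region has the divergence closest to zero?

Divergence at each region's feature centre — B: about -3, C: about +5, D: about -2. Region D is closest to zero.

D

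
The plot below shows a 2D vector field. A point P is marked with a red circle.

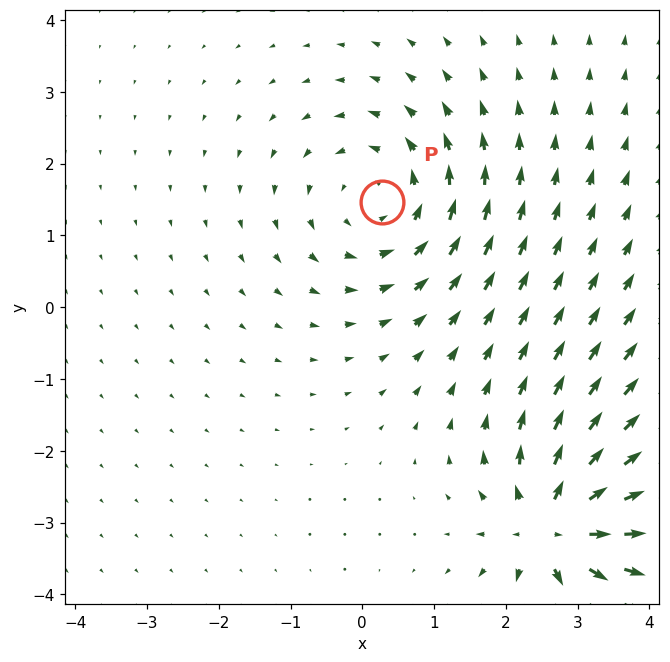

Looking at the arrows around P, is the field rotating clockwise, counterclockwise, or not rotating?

counterclockwise

Near P at (0.3, 1.5) the arrows circulate counterclockwise. The curl (z-component) there is about +3; positive curl means counterclockwise rotation.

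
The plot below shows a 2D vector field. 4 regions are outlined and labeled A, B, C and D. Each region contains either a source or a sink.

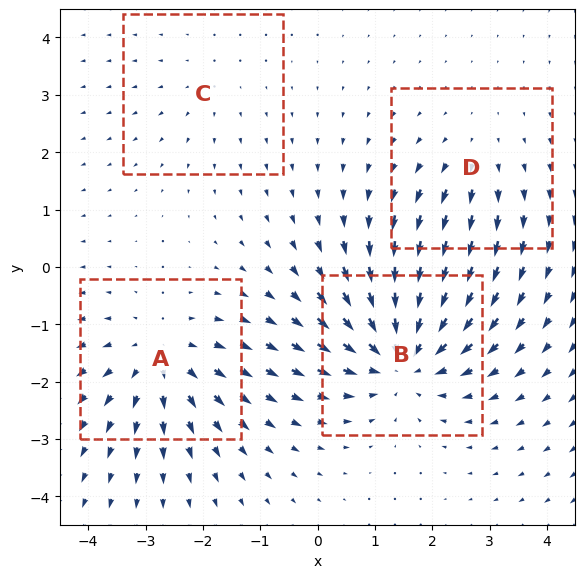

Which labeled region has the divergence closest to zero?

Divergence at each region's feature centre — A: about +5, B: about -6, C: about +2, D: about +3. Region C is closest to zero.

C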